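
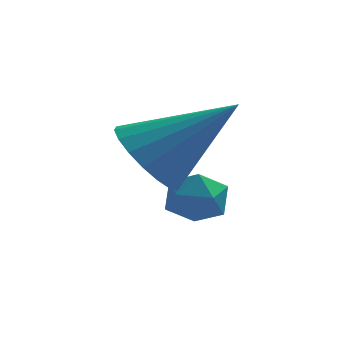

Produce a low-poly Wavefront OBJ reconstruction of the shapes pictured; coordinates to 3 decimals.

v 0.769 -2.481 0.338
v 1.231 -1.937 -0.319
v 2.471 -2.279 1.702
v 1.012 -1.644 -0.089
v 0.745 -1.518 0.226
v 0.483 -1.582 0.563
v 0.277 -1.824 0.855
v 0.169 -2.196 1.045
v 0.18 -2.625 1.095
v 0.307 -3.025 0.995
v 0.526 -3.317 0.765
v 0.793 -3.444 0.45
v 1.056 -3.38 0.114
v 1.261 -3.138 -0.179
v 1.369 -2.765 -0.369
v 1.358 -2.337 -0.419
v 1.329 -1.631 -0.987
v 1.721 -1.601 -0.415
v 1.639 -2.699 -1.145
v 2.031 -2.669 -0.573
v 1.339 -2.652 -0.521
v 1.148 -1.992 -0.423
v 2.212 -2.308 -1.137
v 2.021 -1.648 -1.039
v 2.267 -2.02 -0.508
v 1.727 -2.233 -0.127
v 1.633 -2.067 -1.433
v 1.093 -2.28 -1.052
f 2 1 4
f 2 4 3
f 4 1 5
f 4 5 3
f 5 1 6
f 5 6 3
f 6 1 7
f 6 7 3
f 7 1 8
f 7 8 3
f 8 1 9
f 8 9 3
f 9 1 10
f 9 10 3
f 10 1 11
f 10 11 3
f 11 1 12
f 11 12 3
f 12 1 13
f 12 13 3
f 13 1 14
f 13 14 3
f 14 1 15
f 14 15 3
f 15 1 16
f 15 16 3
f 16 1 2
f 16 2 3
f 17 28 22
f 17 22 18
f 17 18 24
f 17 24 27
f 17 27 28
f 18 22 26
f 22 28 21
f 28 27 19
f 27 24 23
f 24 18 25
f 20 26 21
f 20 21 19
f 20 19 23
f 20 23 25
f 20 25 26
f 21 26 22
f 19 21 28
f 23 19 27
f 25 23 24
f 26 25 18



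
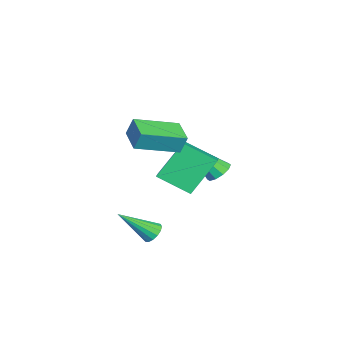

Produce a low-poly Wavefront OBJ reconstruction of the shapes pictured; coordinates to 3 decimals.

v 2.223 0.715 -0.519
v 2.136 -0.632 0.223
v 1.5 1.593 0.99
v 1.413 0.246 1.732
v 3.007 0.834 -0.212
v 2.92 -0.513 0.53
v 2.284 1.712 1.297
v 2.197 0.365 2.039
v 2.698 -1.709 2.605
v 2.734 -1.417 3.402
v 1.754 -0.158 2.079
v 1.79 0.134 2.877
v 3.71 -1.174 2.363
v 3.746 -0.882 3.161
v 2.766 0.377 1.838
v 2.802 0.669 2.635
v -0.731 1.207 -0.974
v -0.206 1.471 -0.812
v -0.529 -0.207 0.674
v -0.485 1.645 -0.628
v -0.859 1.652 -0.576
v -1.183 1.488 -0.676
v -1.335 1.217 -0.89
v -1.257 0.942 -1.136
v -0.977 0.768 -1.319
v -0.604 0.762 -1.371
v -0.279 0.925 -1.271
v -0.127 1.196 -1.057
v 2.787 -0.668 -2.654
v 3.052 -0.904 -3.021
v 3.253 -1.932 -1.506
v 3.224 -0.738 -2.908
v 3.278 -0.553 -2.727
v 3.201 -0.4 -2.527
v 3.013 -0.318 -2.361
v 2.764 -0.33 -2.273
v 2.522 -0.433 -2.288
v 2.35 -0.599 -2.401
v 2.295 -0.783 -2.581
v 2.372 -0.937 -2.782
v 2.561 -1.019 -2.948
v 2.809 -1.007 -3.035
f 2 4 1
f 5 2 1
f 1 4 3
f 3 5 1
f 2 8 4
f 6 2 5
f 6 8 2
f 4 8 3
f 7 5 3
f 3 8 7
f 7 6 5
f 8 6 7
f 10 12 9
f 13 10 9
f 9 12 11
f 11 13 9
f 10 16 12
f 14 10 13
f 14 16 10
f 12 16 11
f 15 13 11
f 11 16 15
f 15 14 13
f 16 14 15
f 18 17 20
f 18 20 19
f 20 17 21
f 20 21 19
f 21 17 22
f 21 22 19
f 22 17 23
f 22 23 19
f 23 17 24
f 23 24 19
f 24 17 25
f 24 25 19
f 25 17 26
f 25 26 19
f 26 17 27
f 26 27 19
f 27 17 28
f 27 28 19
f 28 17 18
f 28 18 19
f 30 29 32
f 30 32 31
f 32 29 33
f 32 33 31
f 33 29 34
f 33 34 31
f 34 29 35
f 34 35 31
f 35 29 36
f 35 36 31
f 36 29 37
f 36 37 31
f 37 29 38
f 37 38 31
f 38 29 39
f 38 39 31
f 39 29 40
f 39 40 31
f 40 29 41
f 40 41 31
f 41 29 42
f 41 42 31
f 42 29 30
f 42 30 31



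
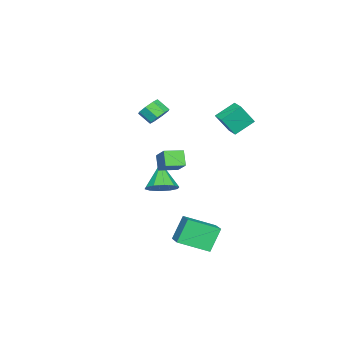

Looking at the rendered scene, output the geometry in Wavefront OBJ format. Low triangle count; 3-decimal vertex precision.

v -1.856 2.308 2.34
v -1.315 1.665 3.63
v -2.806 3.113 3.14
v -2.264 2.47 4.43
v -1.236 2.97 2.41
v -0.694 2.327 3.7
v -2.185 3.775 3.21
v -1.644 3.132 4.5
v -0.85 -1.482 -2.781
v -0.005 -1.618 -2.208
v -1.95 -2.078 -1.299
v -0.209 -1.021 -2.12
v -0.657 -0.601 -2.284
v -1.18 -0.517 -2.638
v -1.576 -0.802 -3.047
v -1.695 -1.347 -3.354
v -1.491 -1.943 -3.442
v -1.042 -2.363 -3.278
v -0.52 -2.447 -2.924
v -0.123 -2.162 -2.515
v 0.013 -1.315 -0.86
v -0.579 -1.717 0.014
v -0.809 -0.427 -1.009
v -1.402 -0.828 -0.135
v 0.762 -0.472 0.035
v 0.169 -0.873 0.909
v -0.061 0.417 -0.114
v -0.653 0.015 0.76
v -3.441 -2.846 1.766
v -3.101 -3.321 1.22
v -3.158 -4.129 1.888
v -3.499 -3.654 2.434
v -2.69 -3.05 1.584
v -2.747 -3.858 2.252
v -2.719 -2.659 2.054
v -2.776 -3.467 2.722
v -3.171 -2.378 2.356
v -3.229 -3.186 3.024
v -3.782 -2.371 2.312
v -3.839 -3.179 2.98
v -4.193 -2.642 1.948
v -4.25 -3.45 2.616
v -4.164 -3.033 1.478
v -4.221 -3.841 2.146
v -3.711 -3.314 1.176
v -3.769 -4.122 1.844
v 1.499 3.006 -3.672
v 2.377 1.367 -2.856
v 2.573 3.803 -3.226
v 3.451 2.165 -2.41
v 2.329 2.715 -5.15
v 3.207 1.077 -4.334
v 3.403 3.513 -4.704
v 4.281 1.874 -3.888
f 2 4 1
f 5 2 1
f 1 4 3
f 3 5 1
f 2 8 4
f 6 2 5
f 6 8 2
f 4 8 3
f 7 5 3
f 3 8 7
f 7 6 5
f 8 6 7
f 10 9 12
f 10 12 11
f 12 9 13
f 12 13 11
f 13 9 14
f 13 14 11
f 14 9 15
f 14 15 11
f 15 9 16
f 15 16 11
f 16 9 17
f 16 17 11
f 17 9 18
f 17 18 11
f 18 9 19
f 18 19 11
f 19 9 20
f 19 20 11
f 20 9 10
f 20 10 11
f 22 24 21
f 25 22 21
f 21 24 23
f 23 25 21
f 22 28 24
f 26 22 25
f 26 28 22
f 24 28 23
f 27 25 23
f 23 28 27
f 27 26 25
f 28 26 27
f 30 29 33
f 30 33 31
f 31 33 34
f 31 34 32
f 33 29 35
f 33 35 34
f 34 35 36
f 34 36 32
f 35 29 37
f 35 37 36
f 36 37 38
f 36 38 32
f 37 29 39
f 37 39 38
f 38 39 40
f 38 40 32
f 39 29 41
f 39 41 40
f 40 41 42
f 40 42 32
f 41 29 43
f 41 43 42
f 42 43 44
f 42 44 32
f 43 29 45
f 43 45 44
f 44 45 46
f 44 46 32
f 45 29 30
f 45 30 46
f 46 30 31
f 46 31 32
f 48 50 47
f 51 48 47
f 47 50 49
f 49 51 47
f 48 54 50
f 52 48 51
f 52 54 48
f 50 54 49
f 53 51 49
f 49 54 53
f 53 52 51
f 54 52 53



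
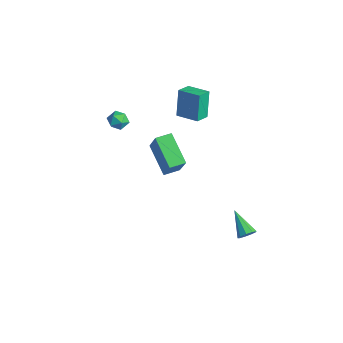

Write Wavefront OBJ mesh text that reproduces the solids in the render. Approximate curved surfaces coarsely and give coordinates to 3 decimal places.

v -4.154 -0.338 -1.739
v -2.919 -0.592 -0.022
v -4.09 0.605 -1.645
v -2.855 0.351 0.072
v -2.465 -0.331 -2.952
v -1.23 -0.585 -1.235
v -2.401 0.612 -2.858
v -1.166 0.358 -1.141
v -3.165 0.807 1.174
v -3.567 1.127 2.879
v -3.579 1.625 0.924
v -3.98 1.945 2.628
v -1.98 1.455 1.332
v -2.381 1.775 3.036
v -2.393 2.273 1.081
v -2.795 2.593 2.786
v 3.078 1.806 -4.432
v 3.38 1.95 -3.995
v 1.702 1.774 -3.468
v 3.251 2.258 -4.17
v 3.041 2.353 -4.467
v 2.848 2.193 -4.748
v 2.763 1.851 -4.88
v 2.825 1.488 -4.803
v 3.006 1.274 -4.552
v 3.22 1.308 -4.245
v 3.368 1.576 -4.025
v -2.305 -3.26 3.206
v -1.799 -3.01 2.902
v -1.681 -3.61 3.958
v -1.175 -3.36 3.654
v -1.611 -2.974 3.922
v -1.997 -2.757 3.458
v -1.483 -3.863 3.402
v -1.869 -3.646 2.938
v -1.291 -3.382 3.024
v -1.37 -2.833 3.345
v -2.11 -3.787 3.515
v -2.189 -3.238 3.836
f 2 4 1
f 5 2 1
f 1 4 3
f 3 5 1
f 2 8 4
f 6 2 5
f 6 8 2
f 4 8 3
f 7 5 3
f 3 8 7
f 7 6 5
f 8 6 7
f 10 12 9
f 13 10 9
f 9 12 11
f 11 13 9
f 10 16 12
f 14 10 13
f 14 16 10
f 12 16 11
f 15 13 11
f 11 16 15
f 15 14 13
f 16 14 15
f 18 17 20
f 18 20 19
f 20 17 21
f 20 21 19
f 21 17 22
f 21 22 19
f 22 17 23
f 22 23 19
f 23 17 24
f 23 24 19
f 24 17 25
f 24 25 19
f 25 17 26
f 25 26 19
f 26 17 27
f 26 27 19
f 27 17 18
f 27 18 19
f 28 39 33
f 28 33 29
f 28 29 35
f 28 35 38
f 28 38 39
f 29 33 37
f 33 39 32
f 39 38 30
f 38 35 34
f 35 29 36
f 31 37 32
f 31 32 30
f 31 30 34
f 31 34 36
f 31 36 37
f 32 37 33
f 30 32 39
f 34 30 38
f 36 34 35
f 37 36 29



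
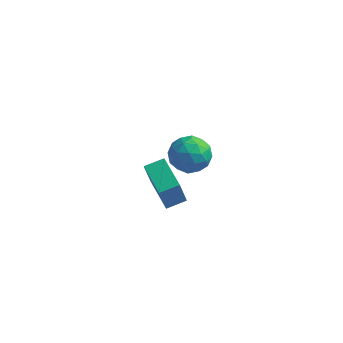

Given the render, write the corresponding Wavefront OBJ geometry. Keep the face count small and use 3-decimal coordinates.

v 1.655 -1.789 3.115
v 2.148 -2.553 3.377
v 0.512 -2.207 4.043
v 1.005 -2.971 4.305
v 1.293 -2.109 4.567
v 2 -1.85 3.994
v 0.66 -2.91 3.426
v 1.367 -2.651 2.853
v 1.533 -3.246 3.57
v 1.924 -2.751 4.275
v 0.736 -2.009 3.145
v 1.127 -1.514 3.85
v 2.002 -2.134 3.164
v 0.658 -2.626 4.256
v 0.828 -2.119 4.41
v 1.117 -2.568 4.564
v 1.915 -1.721 3.527
v 2.205 -2.17 3.681
v 1.702 -1.909 4.381
v 0.455 -2.59 3.739
v 0.745 -3.039 3.893
v 1.543 -2.192 2.856
v 1.832 -2.641 3.01
v 0.958 -2.851 3.039
v 1.93 -2.99 3.432
v 1.258 -3.236 3.978
v 1.055 -3.2 3.461
v 1.471 -3.048 3.124
v 2.16 -2.699 3.846
v 1.488 -2.945 4.392
v 1.658 -2.439 4.546
v 2.073 -2.287 4.209
v 1.799 -3.107 3.96
v 1.172 -1.815 3.028
v 0.5 -2.061 3.574
v 0.587 -2.473 3.211
v 1.002 -2.321 2.874
v 1.402 -1.524 3.442
v 0.73 -1.77 3.988
v 1.189 -1.712 4.296
v 1.605 -1.56 3.959
v 0.861 -1.653 3.46
v -0.307 -0.639 -2.427
v -0.524 -0.933 -1.075
v -1.504 0.78 -2.31
v -1.72 0.486 -0.959
v 0.42 -0.046 -2.181
v 0.204 -0.34 -0.83
v -0.776 1.373 -2.065
v -0.993 1.079 -0.713
f 1 38 17
f 38 12 41
f 17 41 6
f 38 41 17
f 1 17 13
f 17 6 18
f 13 18 2
f 17 18 13
f 1 13 22
f 13 2 23
f 22 23 8
f 13 23 22
f 1 22 34
f 22 8 37
f 34 37 11
f 22 37 34
f 1 34 38
f 34 11 42
f 38 42 12
f 34 42 38
f 2 18 29
f 18 6 32
f 29 32 10
f 18 32 29
f 6 41 19
f 41 12 40
f 19 40 5
f 41 40 19
f 12 42 39
f 42 11 35
f 39 35 3
f 42 35 39
f 11 37 36
f 37 8 24
f 36 24 7
f 37 24 36
f 8 23 28
f 23 2 25
f 28 25 9
f 23 25 28
f 4 30 16
f 30 10 31
f 16 31 5
f 30 31 16
f 4 16 14
f 16 5 15
f 14 15 3
f 16 15 14
f 4 14 21
f 14 3 20
f 21 20 7
f 14 20 21
f 4 21 26
f 21 7 27
f 26 27 9
f 21 27 26
f 4 26 30
f 26 9 33
f 30 33 10
f 26 33 30
f 5 31 19
f 31 10 32
f 19 32 6
f 31 32 19
f 3 15 39
f 15 5 40
f 39 40 12
f 15 40 39
f 7 20 36
f 20 3 35
f 36 35 11
f 20 35 36
f 9 27 28
f 27 7 24
f 28 24 8
f 27 24 28
f 10 33 29
f 33 9 25
f 29 25 2
f 33 25 29
f 44 46 43
f 47 44 43
f 43 46 45
f 45 47 43
f 44 50 46
f 48 44 47
f 48 50 44
f 46 50 45
f 49 47 45
f 45 50 49
f 49 48 47
f 50 48 49



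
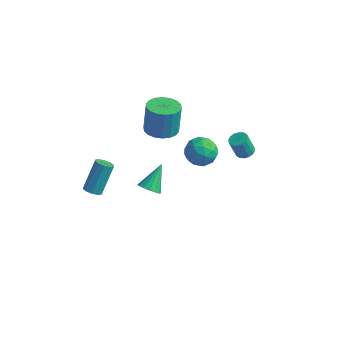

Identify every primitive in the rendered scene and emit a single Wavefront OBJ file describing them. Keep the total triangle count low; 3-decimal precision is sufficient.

v 3.678 2.781 -1.037
v 3.969 3.182 -0.878
v 3.632 3 0.196
v 3.342 2.599 0.037
v 3.728 3.288 -0.936
v 3.392 3.107 0.138
v 3.474 3.259 -1.02
v 3.138 3.077 0.054
v 3.275 3.101 -1.109
v 2.939 2.92 -0.035
v 3.184 2.858 -1.179
v 2.848 2.676 -0.105
v 3.225 2.594 -1.21
v 2.889 2.412 -0.136
v 3.388 2.38 -1.196
v 3.051 2.198 -0.122
v 3.628 2.273 -1.138
v 3.292 2.092 -0.064
v 3.882 2.303 -1.054
v 3.546 2.121 0.02
v 4.081 2.46 -0.965
v 3.745 2.279 0.109
v 4.172 2.704 -0.895
v 3.836 2.522 0.179
v 4.131 2.968 -0.864
v 3.795 2.786 0.21
v 0.748 -1.736 -1.659
v 1.266 -1.977 -1.393
v 0.772 -0.544 -0.621
v 1.376 -1.777 -1.626
v 1.318 -1.565 -1.867
v 1.107 -1.399 -2.053
v 0.8 -1.324 -2.133
v 0.479 -1.359 -2.086
v 0.231 -1.494 -1.924
v 0.121 -1.695 -1.692
v 0.179 -1.906 -1.45
v 0.39 -2.072 -1.265
v 0.697 -2.147 -1.185
v 1.018 -2.113 -1.232
v -0.503 1.493 -0.246
v 0.405 1.442 -0.205
v 0.35 1.796 1.447
v -0.557 1.847 1.406
v 0.34 1.832 -0.291
v 0.286 2.187 1.361
v 0.109 2.156 -0.368
v 0.054 2.51 1.284
v -0.244 2.348 -0.421
v -0.298 2.702 1.231
v -0.648 2.37 -0.439
v -0.702 2.725 1.213
v -1.023 2.219 -0.419
v -1.078 2.573 1.233
v -1.295 1.924 -0.364
v -1.35 2.278 1.287
v -1.41 1.544 -0.287
v -1.465 1.898 1.365
v -1.346 1.153 -0.201
v -1.4 1.508 1.451
v -1.114 0.83 -0.124
v -1.169 1.184 1.528
v -0.762 0.638 -0.071
v -0.816 0.992 1.581
v -0.358 0.615 -0.053
v -0.412 0.97 1.599
v 0.018 0.767 -0.073
v -0.037 1.121 1.579
v 0.29 1.062 -0.127
v 0.235 1.416 1.524
v -1.369 -3.598 -1.23
v -1.001 -3.323 -1.451
v -0.923 -2.287 -0.031
v -1.291 -2.562 0.19
v -1.278 -3.195 -1.529
v -1.2 -2.159 -0.109
v -1.59 -3.221 -1.493
v -1.512 -2.185 -0.072
v -1.818 -3.391 -1.357
v -1.74 -2.355 0.064
v -1.874 -3.64 -1.172
v -1.796 -2.604 0.249
v -1.737 -3.873 -1.009
v -1.659 -2.837 0.411
v -1.46 -4.001 -0.931
v -1.382 -2.965 0.489
v -1.148 -3.975 -0.968
v -1.07 -2.939 0.453
v -0.92 -3.805 -1.104
v -0.842 -2.769 0.317
v -0.864 -3.556 -1.289
v -0.786 -2.52 0.132
v 0.45 4.352 -3.12
v 1.298 4.184 -3.505
v 0.022 2.916 -3.435
v 0.87 2.748 -3.82
v 0.791 2.878 -2.886
v 1.056 3.766 -2.691
v 0.264 3.334 -4.249
v 0.529 4.222 -4.054
v 1.183 3.555 -4.202
v 1.509 3.273 -3.359
v -0.189 3.827 -3.581
v 0.137 3.545 -2.738
v 0.911 4.394 -3.285
v 0.409 2.706 -3.655
v 0.362 2.783 -3.106
v 0.861 2.684 -3.332
v 0.769 4.148 -2.807
v 1.268 4.049 -3.032
v 0.97 3.282 -2.669
v 0.052 3.051 -3.908
v 0.551 2.952 -4.133
v 0.459 4.416 -3.608
v 0.958 4.317 -3.834
v 0.35 3.818 -4.271
v 1.343 3.925 -3.921
v 1.091 3.081 -4.106
v 0.735 3.426 -4.358
v 0.891 3.948 -4.244
v 1.534 3.76 -3.425
v 1.283 2.916 -3.61
v 1.236 2.992 -3.062
v 1.392 3.514 -2.947
v 1.467 3.39 -3.835
v 0.037 4.184 -3.33
v -0.214 3.34 -3.515
v -0.072 3.586 -3.993
v 0.084 4.108 -3.878
v 0.229 4.019 -2.834
v -0.023 3.175 -3.019
v 0.429 3.152 -2.696
v 0.585 3.674 -2.582
v -0.147 3.71 -3.105
f 2 1 5
f 2 5 3
f 3 5 6
f 3 6 4
f 5 1 7
f 5 7 6
f 6 7 8
f 6 8 4
f 7 1 9
f 7 9 8
f 8 9 10
f 8 10 4
f 9 1 11
f 9 11 10
f 10 11 12
f 10 12 4
f 11 1 13
f 11 13 12
f 12 13 14
f 12 14 4
f 13 1 15
f 13 15 14
f 14 15 16
f 14 16 4
f 15 1 17
f 15 17 16
f 16 17 18
f 16 18 4
f 17 1 19
f 17 19 18
f 18 19 20
f 18 20 4
f 19 1 21
f 19 21 20
f 20 21 22
f 20 22 4
f 21 1 23
f 21 23 22
f 22 23 24
f 22 24 4
f 23 1 25
f 23 25 24
f 24 25 26
f 24 26 4
f 25 1 2
f 25 2 26
f 26 2 3
f 26 3 4
f 28 27 30
f 28 30 29
f 30 27 31
f 30 31 29
f 31 27 32
f 31 32 29
f 32 27 33
f 32 33 29
f 33 27 34
f 33 34 29
f 34 27 35
f 34 35 29
f 35 27 36
f 35 36 29
f 36 27 37
f 36 37 29
f 37 27 38
f 37 38 29
f 38 27 39
f 38 39 29
f 39 27 40
f 39 40 29
f 40 27 28
f 40 28 29
f 42 41 45
f 42 45 43
f 43 45 46
f 43 46 44
f 45 41 47
f 45 47 46
f 46 47 48
f 46 48 44
f 47 41 49
f 47 49 48
f 48 49 50
f 48 50 44
f 49 41 51
f 49 51 50
f 50 51 52
f 50 52 44
f 51 41 53
f 51 53 52
f 52 53 54
f 52 54 44
f 53 41 55
f 53 55 54
f 54 55 56
f 54 56 44
f 55 41 57
f 55 57 56
f 56 57 58
f 56 58 44
f 57 41 59
f 57 59 58
f 58 59 60
f 58 60 44
f 59 41 61
f 59 61 60
f 60 61 62
f 60 62 44
f 61 41 63
f 61 63 62
f 62 63 64
f 62 64 44
f 63 41 65
f 63 65 64
f 64 65 66
f 64 66 44
f 65 41 67
f 65 67 66
f 66 67 68
f 66 68 44
f 67 41 69
f 67 69 68
f 68 69 70
f 68 70 44
f 69 41 42
f 69 42 70
f 70 42 43
f 70 43 44
f 72 71 75
f 72 75 73
f 73 75 76
f 73 76 74
f 75 71 77
f 75 77 76
f 76 77 78
f 76 78 74
f 77 71 79
f 77 79 78
f 78 79 80
f 78 80 74
f 79 71 81
f 79 81 80
f 80 81 82
f 80 82 74
f 81 71 83
f 81 83 82
f 82 83 84
f 82 84 74
f 83 71 85
f 83 85 84
f 84 85 86
f 84 86 74
f 85 71 87
f 85 87 86
f 86 87 88
f 86 88 74
f 87 71 89
f 87 89 88
f 88 89 90
f 88 90 74
f 89 71 91
f 89 91 90
f 90 91 92
f 90 92 74
f 91 71 72
f 91 72 92
f 92 72 73
f 92 73 74
f 93 130 109
f 130 104 133
f 109 133 98
f 130 133 109
f 93 109 105
f 109 98 110
f 105 110 94
f 109 110 105
f 93 105 114
f 105 94 115
f 114 115 100
f 105 115 114
f 93 114 126
f 114 100 129
f 126 129 103
f 114 129 126
f 93 126 130
f 126 103 134
f 130 134 104
f 126 134 130
f 94 110 121
f 110 98 124
f 121 124 102
f 110 124 121
f 98 133 111
f 133 104 132
f 111 132 97
f 133 132 111
f 104 134 131
f 134 103 127
f 131 127 95
f 134 127 131
f 103 129 128
f 129 100 116
f 128 116 99
f 129 116 128
f 100 115 120
f 115 94 117
f 120 117 101
f 115 117 120
f 96 122 108
f 122 102 123
f 108 123 97
f 122 123 108
f 96 108 106
f 108 97 107
f 106 107 95
f 108 107 106
f 96 106 113
f 106 95 112
f 113 112 99
f 106 112 113
f 96 113 118
f 113 99 119
f 118 119 101
f 113 119 118
f 96 118 122
f 118 101 125
f 122 125 102
f 118 125 122
f 97 123 111
f 123 102 124
f 111 124 98
f 123 124 111
f 95 107 131
f 107 97 132
f 131 132 104
f 107 132 131
f 99 112 128
f 112 95 127
f 128 127 103
f 112 127 128
f 101 119 120
f 119 99 116
f 120 116 100
f 119 116 120
f 102 125 121
f 125 101 117
f 121 117 94
f 125 117 121



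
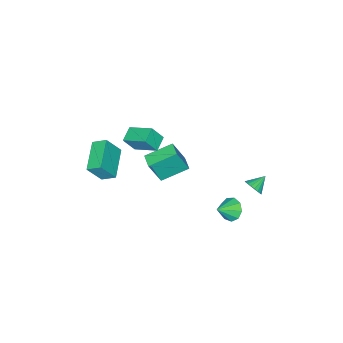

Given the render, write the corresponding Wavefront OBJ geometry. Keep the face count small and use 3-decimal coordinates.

v 1.245 -2.819 0.461
v 0.301 -3.084 0.81
v 1.095 -1.235 1.259
v 0.152 -1.499 1.607
v 1.748 -3.281 1.473
v 0.805 -3.545 1.821
v 1.599 -1.696 2.27
v 0.655 -1.961 2.619
v -0.113 -2.235 -2.499
v 0.513 -2.688 -0.764
v -1.491 -1.18 -1.726
v -0.865 -1.634 0.009
v 0.485 -1.446 -2.509
v 1.111 -1.9 -0.774
v -0.893 -0.392 -1.736
v -0.267 -0.845 -0.001
v 3.496 -3.522 -1.135
v 1.753 -4.536 -0.549
v 3.177 -2.688 -0.642
v 1.434 -3.702 -0.055
v 4.226 -4.018 0.175
v 2.483 -5.032 0.762
v 3.907 -3.184 0.669
v 2.164 -4.198 1.255
v -1.827 3.645 -1.768
v -1.488 3.983 -1.314
v -2.753 3.855 -1.232
v -1.549 4.178 -1.496
v -1.658 4.281 -1.726
v -1.797 4.275 -1.963
v -1.94 4.159 -2.166
v -2.065 3.954 -2.3
v -2.148 3.696 -2.342
v -2.175 3.429 -2.285
v -2.143 3.2 -2.139
v -2.056 3.047 -1.928
v -1.929 2.997 -1.69
v -1.785 3.06 -1.465
v -1.648 3.224 -1.292
v -1.542 3.46 -1.202
v -1.485 3.729 -1.209
v 0.917 4.056 -1.177
v 1.394 4.456 -1.695
v 1.943 3.784 -0.443
v 1.206 4.802 -1.305
v 0.883 4.798 -0.855
v 0.576 4.447 -0.556
v 0.428 3.913 -0.547
v 0.51 3.446 -0.833
v 0.782 3.264 -1.28
v 1.117 3.452 -1.679
v 1.359 3.923 -1.843
f 2 4 1
f 5 2 1
f 1 4 3
f 3 5 1
f 2 8 4
f 6 2 5
f 6 8 2
f 4 8 3
f 7 5 3
f 3 8 7
f 7 6 5
f 8 6 7
f 10 12 9
f 13 10 9
f 9 12 11
f 11 13 9
f 10 16 12
f 14 10 13
f 14 16 10
f 12 16 11
f 15 13 11
f 11 16 15
f 15 14 13
f 16 14 15
f 18 20 17
f 21 18 17
f 17 20 19
f 19 21 17
f 18 24 20
f 22 18 21
f 22 24 18
f 20 24 19
f 23 21 19
f 19 24 23
f 23 22 21
f 24 22 23
f 26 25 28
f 26 28 27
f 28 25 29
f 28 29 27
f 29 25 30
f 29 30 27
f 30 25 31
f 30 31 27
f 31 25 32
f 31 32 27
f 32 25 33
f 32 33 27
f 33 25 34
f 33 34 27
f 34 25 35
f 34 35 27
f 35 25 36
f 35 36 27
f 36 25 37
f 36 37 27
f 37 25 38
f 37 38 27
f 38 25 39
f 38 39 27
f 39 25 40
f 39 40 27
f 40 25 41
f 40 41 27
f 41 25 26
f 41 26 27
f 43 42 45
f 43 45 44
f 45 42 46
f 45 46 44
f 46 42 47
f 46 47 44
f 47 42 48
f 47 48 44
f 48 42 49
f 48 49 44
f 49 42 50
f 49 50 44
f 50 42 51
f 50 51 44
f 51 42 52
f 51 52 44
f 52 42 43
f 52 43 44



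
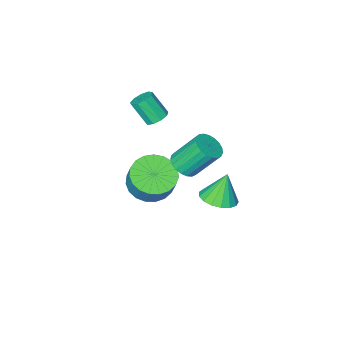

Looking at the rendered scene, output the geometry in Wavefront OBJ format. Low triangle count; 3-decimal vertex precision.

v 1.949 3.274 0.318
v 2.473 2.599 0.479
v 1.491 3.246 1.682
v 2.709 2.931 0.566
v 2.771 3.342 0.595
v 2.645 3.737 0.561
v 2.359 4.026 0.471
v 1.979 4.143 0.346
v 1.593 4.061 0.215
v 1.288 3.799 0.107
v 1.135 3.417 0.047
v 1.168 3.001 0.049
v 1.38 2.649 0.113
v 1.723 2.44 0.224
v 2.117 2.422 0.356
v 1.602 -1.93 1.72
v 2.017 -2.193 1.411
v 2.392 -2.872 2.491
v 1.978 -2.61 2.8
v 2.159 -1.859 1.571
v 2.534 -2.538 2.652
v 2.04 -1.559 1.802
v 2.415 -2.238 2.882
v 1.717 -1.432 1.993
v 2.092 -2.111 3.074
v 1.34 -1.539 2.057
v 1.715 -2.218 3.138
v 1.086 -1.829 1.963
v 1.461 -2.508 3.044
v 1.074 -2.166 1.755
v 1.449 -2.845 2.836
v 1.309 -2.394 1.531
v 1.684 -3.073 2.611
v 1.681 -2.404 1.395
v 2.056 -3.083 2.475
v 2.124 0.943 0.902
v 2.766 0.985 1.247
v 1.958 1.7 2.663
v 1.316 1.657 2.318
v 2.753 1.253 1.104
v 1.945 1.967 2.52
v 2.631 1.467 0.927
v 1.823 2.182 2.343
v 2.422 1.59 0.745
v 1.614 2.305 2.161
v 2.161 1.602 0.59
v 1.353 2.316 2.007
v 1.894 1.499 0.49
v 1.086 2.214 1.906
v 1.666 1.301 0.46
v 0.858 2.015 1.876
v 1.518 1.04 0.507
v 0.71 1.754 1.923
v 1.474 0.763 0.622
v 0.666 1.477 2.038
v 1.543 0.516 0.786
v 0.735 1.231 2.202
v 1.712 0.344 0.969
v 0.904 1.058 2.385
v 1.953 0.275 1.141
v 1.145 0.989 2.557
v 2.223 0.321 1.272
v 1.415 1.036 2.688
v 2.476 0.475 1.339
v 1.668 1.19 2.755
v 2.668 0.71 1.33
v 1.86 1.425 2.746
v 2.589 -1.025 -1.647
v 3.668 -1.075 -1.793
v 3.85 -0.465 -0.66
v 2.771 -0.415 -0.513
v 3.564 -0.679 -1.989
v 3.746 -0.069 -0.856
v 3.292 -0.344 -2.126
v 3.474 0.266 -0.993
v 2.898 -0.126 -2.18
v 3.08 0.484 -1.047
v 2.451 -0.064 -2.142
v 2.633 0.546 -1.008
v 2.027 -0.168 -2.018
v 2.21 0.442 -0.884
v 1.701 -0.42 -1.83
v 1.883 0.19 -0.696
v 1.528 -0.776 -1.61
v 1.71 -0.167 -0.476
v 1.539 -1.176 -1.397
v 1.721 -0.566 -0.263
v 1.731 -1.55 -1.227
v 1.913 -0.94 -0.093
v 2.072 -1.833 -1.129
v 2.254 -1.223 0.004
v 2.501 -1.976 -1.121
v 2.684 -1.366 0.012
v 2.947 -1.955 -1.204
v 3.129 -1.345 -0.071
v 3.33 -1.773 -1.364
v 3.512 -1.163 -0.23
v 3.585 -1.461 -1.572
v 3.767 -0.851 -0.439
f 2 1 4
f 2 4 3
f 4 1 5
f 4 5 3
f 5 1 6
f 5 6 3
f 6 1 7
f 6 7 3
f 7 1 8
f 7 8 3
f 8 1 9
f 8 9 3
f 9 1 10
f 9 10 3
f 10 1 11
f 10 11 3
f 11 1 12
f 11 12 3
f 12 1 13
f 12 13 3
f 13 1 14
f 13 14 3
f 14 1 15
f 14 15 3
f 15 1 2
f 15 2 3
f 17 16 20
f 17 20 18
f 18 20 21
f 18 21 19
f 20 16 22
f 20 22 21
f 21 22 23
f 21 23 19
f 22 16 24
f 22 24 23
f 23 24 25
f 23 25 19
f 24 16 26
f 24 26 25
f 25 26 27
f 25 27 19
f 26 16 28
f 26 28 27
f 27 28 29
f 27 29 19
f 28 16 30
f 28 30 29
f 29 30 31
f 29 31 19
f 30 16 32
f 30 32 31
f 31 32 33
f 31 33 19
f 32 16 34
f 32 34 33
f 33 34 35
f 33 35 19
f 34 16 17
f 34 17 35
f 35 17 18
f 35 18 19
f 37 36 40
f 37 40 38
f 38 40 41
f 38 41 39
f 40 36 42
f 40 42 41
f 41 42 43
f 41 43 39
f 42 36 44
f 42 44 43
f 43 44 45
f 43 45 39
f 44 36 46
f 44 46 45
f 45 46 47
f 45 47 39
f 46 36 48
f 46 48 47
f 47 48 49
f 47 49 39
f 48 36 50
f 48 50 49
f 49 50 51
f 49 51 39
f 50 36 52
f 50 52 51
f 51 52 53
f 51 53 39
f 52 36 54
f 52 54 53
f 53 54 55
f 53 55 39
f 54 36 56
f 54 56 55
f 55 56 57
f 55 57 39
f 56 36 58
f 56 58 57
f 57 58 59
f 57 59 39
f 58 36 60
f 58 60 59
f 59 60 61
f 59 61 39
f 60 36 62
f 60 62 61
f 61 62 63
f 61 63 39
f 62 36 64
f 62 64 63
f 63 64 65
f 63 65 39
f 64 36 66
f 64 66 65
f 65 66 67
f 65 67 39
f 66 36 37
f 66 37 67
f 67 37 38
f 67 38 39
f 69 68 72
f 69 72 70
f 70 72 73
f 70 73 71
f 72 68 74
f 72 74 73
f 73 74 75
f 73 75 71
f 74 68 76
f 74 76 75
f 75 76 77
f 75 77 71
f 76 68 78
f 76 78 77
f 77 78 79
f 77 79 71
f 78 68 80
f 78 80 79
f 79 80 81
f 79 81 71
f 80 68 82
f 80 82 81
f 81 82 83
f 81 83 71
f 82 68 84
f 82 84 83
f 83 84 85
f 83 85 71
f 84 68 86
f 84 86 85
f 85 86 87
f 85 87 71
f 86 68 88
f 86 88 87
f 87 88 89
f 87 89 71
f 88 68 90
f 88 90 89
f 89 90 91
f 89 91 71
f 90 68 92
f 90 92 91
f 91 92 93
f 91 93 71
f 92 68 94
f 92 94 93
f 93 94 95
f 93 95 71
f 94 68 96
f 94 96 95
f 95 96 97
f 95 97 71
f 96 68 98
f 96 98 97
f 97 98 99
f 97 99 71
f 98 68 69
f 98 69 99
f 99 69 70
f 99 70 71



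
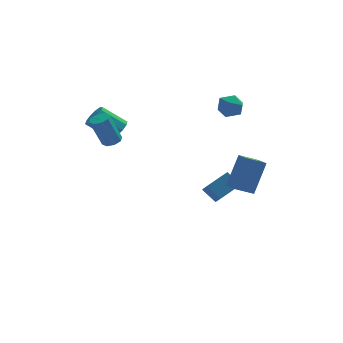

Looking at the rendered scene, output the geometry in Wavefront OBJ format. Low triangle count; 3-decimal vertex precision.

v 3.981 2.813 1.495
v 4.511 2.556 2.139
v 2.949 2.004 2.021
v 3.479 1.747 2.665
v 3.19 2.57 2.64
v 3.828 3.07 2.315
v 3.632 1.49 1.845
v 4.27 1.99 1.52
v 4.295 1.738 2.355
v 4.022 2.406 2.847
v 3.438 2.154 1.313
v 3.165 2.822 1.805
v -2.681 1.859 1.079
v -2.314 1.503 1.641
v -3.632 1.885 2.743
v -3.999 2.241 2.181
v -2.181 1.954 1.644
v -3.499 2.336 2.746
v -2.24 2.368 1.43
v -3.557 2.75 2.532
v -2.466 2.588 1.083
v -3.784 2.97 2.185
v -2.775 2.529 0.734
v -4.093 2.912 1.836
v -3.048 2.215 0.517
v -4.366 2.597 1.619
v -3.181 1.764 0.514
v -4.499 2.146 1.616
v -3.123 1.35 0.728
v -4.44 1.732 1.83
v -2.896 1.13 1.075
v -4.214 1.512 2.177
v -2.587 1.188 1.424
v -3.905 1.571 2.526
v 2.486 -0.757 -3.551
v 1.854 -0.16 -2.813
v 2.496 0.428 -4.502
v 1.864 1.025 -3.765
v 3.776 -0.225 -2.875
v 3.144 0.372 -2.138
v 3.786 0.96 -3.827
v 3.154 1.557 -3.089
v 3.268 -3.242 -1.51
v 3.304 -4.889 -0.865
v 2.238 -3.101 -1.092
v 2.275 -4.749 -0.447
v 4.105 -2.511 0.307
v 4.142 -4.159 0.952
v 3.076 -2.371 0.725
v 3.112 -4.018 1.37
v -3.352 0.193 1.21
v -2.802 0.218 1.421
v -3.497 0.152 3.241
v -4.048 0.127 3.03
v -2.985 0.627 1.366
v -3.68 0.561 3.187
v -3.383 0.782 1.22
v -4.078 0.716 3.04
v -3.763 0.592 1.067
v -4.458 0.526 2.888
v -3.903 0.168 0.999
v -4.598 0.102 2.819
v -3.72 -0.241 1.053
v -4.415 -0.307 2.874
v -3.322 -0.396 1.2
v -4.017 -0.462 3.02
v -2.942 -0.206 1.352
v -3.637 -0.272 3.173
f 1 12 6
f 1 6 2
f 1 2 8
f 1 8 11
f 1 11 12
f 2 6 10
f 6 12 5
f 12 11 3
f 11 8 7
f 8 2 9
f 4 10 5
f 4 5 3
f 4 3 7
f 4 7 9
f 4 9 10
f 5 10 6
f 3 5 12
f 7 3 11
f 9 7 8
f 10 9 2
f 14 13 17
f 14 17 15
f 15 17 18
f 15 18 16
f 17 13 19
f 17 19 18
f 18 19 20
f 18 20 16
f 19 13 21
f 19 21 20
f 20 21 22
f 20 22 16
f 21 13 23
f 21 23 22
f 22 23 24
f 22 24 16
f 23 13 25
f 23 25 24
f 24 25 26
f 24 26 16
f 25 13 27
f 25 27 26
f 26 27 28
f 26 28 16
f 27 13 29
f 27 29 28
f 28 29 30
f 28 30 16
f 29 13 31
f 29 31 30
f 30 31 32
f 30 32 16
f 31 13 33
f 31 33 32
f 32 33 34
f 32 34 16
f 33 13 14
f 33 14 34
f 34 14 15
f 34 15 16
f 36 38 35
f 39 36 35
f 35 38 37
f 37 39 35
f 36 42 38
f 40 36 39
f 40 42 36
f 38 42 37
f 41 39 37
f 37 42 41
f 41 40 39
f 42 40 41
f 44 46 43
f 47 44 43
f 43 46 45
f 45 47 43
f 44 50 46
f 48 44 47
f 48 50 44
f 46 50 45
f 49 47 45
f 45 50 49
f 49 48 47
f 50 48 49
f 52 51 55
f 52 55 53
f 53 55 56
f 53 56 54
f 55 51 57
f 55 57 56
f 56 57 58
f 56 58 54
f 57 51 59
f 57 59 58
f 58 59 60
f 58 60 54
f 59 51 61
f 59 61 60
f 60 61 62
f 60 62 54
f 61 51 63
f 61 63 62
f 62 63 64
f 62 64 54
f 63 51 65
f 63 65 64
f 64 65 66
f 64 66 54
f 65 51 67
f 65 67 66
f 66 67 68
f 66 68 54
f 67 51 52
f 67 52 68
f 68 52 53
f 68 53 54



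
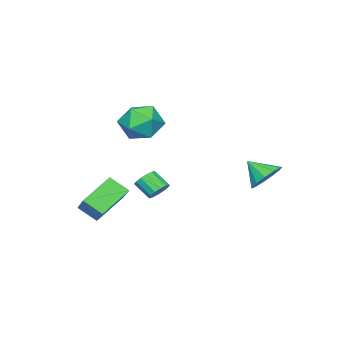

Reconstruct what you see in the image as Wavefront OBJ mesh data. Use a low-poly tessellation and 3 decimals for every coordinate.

v 2.869 -2.239 -2.948
v 3.113 -3.171 -2.232
v 1.359 -1.812 -1.878
v 1.602 -2.745 -1.162
v 4.058 -1.015 -1.758
v 4.301 -1.948 -1.042
v 2.547 -0.589 -0.688
v 2.791 -1.521 0.028
v -2.078 4.025 -0.389
v -1.642 3.476 -1.073
v -2.022 2.975 0.489
v -1.237 3.73 -0.796
v -1.1 4.077 -0.39
v -1.273 4.408 0.017
v -1.702 4.617 0.295
v -2.25 4.639 0.355
v -2.744 4.465 0.18
v -3.026 4.152 -0.177
v -3.008 3.798 -0.601
v -2.694 3.517 -0.957
v -2.185 3.397 -1.134
v 1.031 0.047 -1.133
v 1.56 -0.19 -1.404
v 1.538 -1.024 -0.718
v 1.009 -0.787 -0.447
v 1.669 0.007 -1.161
v 1.647 -0.827 -0.475
v 1.607 0.215 -0.91
v 1.585 -0.619 -0.224
v 1.391 0.377 -0.719
v 1.368 -0.456 -0.034
v 1.078 0.452 -0.639
v 1.056 -0.382 0.047
v 0.753 0.417 -0.692
v 0.73 -0.416 -0.006
v 0.502 0.284 -0.862
v 0.48 -0.55 -0.176
v 0.393 0.087 -1.105
v 0.371 -0.747 -0.419
v 0.455 -0.121 -1.356
v 0.433 -0.955 -0.67
v 0.672 -0.284 -1.546
v 0.649 -1.117 -0.861
v 0.984 -0.358 -1.627
v 0.962 -1.192 -0.941
v 1.31 -0.324 -1.574
v 1.287 -1.157 -0.888
v 1.049 -0.393 2.279
v 1.791 -1.089 2.911
v -0.471 -1.351 3.009
v 0.271 -2.047 3.641
v 0.149 -0.889 3.924
v 1.089 -0.297 3.473
v 0.231 -2.143 2.447
v 1.171 -1.551 1.996
v 1.286 -2.171 3.015
v 1.236 -1.396 3.928
v 0.084 -1.044 1.992
v 0.034 -0.269 2.905
f 2 4 1
f 5 2 1
f 1 4 3
f 3 5 1
f 2 8 4
f 6 2 5
f 6 8 2
f 4 8 3
f 7 5 3
f 3 8 7
f 7 6 5
f 8 6 7
f 10 9 12
f 10 12 11
f 12 9 13
f 12 13 11
f 13 9 14
f 13 14 11
f 14 9 15
f 14 15 11
f 15 9 16
f 15 16 11
f 16 9 17
f 16 17 11
f 17 9 18
f 17 18 11
f 18 9 19
f 18 19 11
f 19 9 20
f 19 20 11
f 20 9 21
f 20 21 11
f 21 9 10
f 21 10 11
f 23 22 26
f 23 26 24
f 24 26 27
f 24 27 25
f 26 22 28
f 26 28 27
f 27 28 29
f 27 29 25
f 28 22 30
f 28 30 29
f 29 30 31
f 29 31 25
f 30 22 32
f 30 32 31
f 31 32 33
f 31 33 25
f 32 22 34
f 32 34 33
f 33 34 35
f 33 35 25
f 34 22 36
f 34 36 35
f 35 36 37
f 35 37 25
f 36 22 38
f 36 38 37
f 37 38 39
f 37 39 25
f 38 22 40
f 38 40 39
f 39 40 41
f 39 41 25
f 40 22 42
f 40 42 41
f 41 42 43
f 41 43 25
f 42 22 44
f 42 44 43
f 43 44 45
f 43 45 25
f 44 22 46
f 44 46 45
f 45 46 47
f 45 47 25
f 46 22 23
f 46 23 47
f 47 23 24
f 47 24 25
f 48 59 53
f 48 53 49
f 48 49 55
f 48 55 58
f 48 58 59
f 49 53 57
f 53 59 52
f 59 58 50
f 58 55 54
f 55 49 56
f 51 57 52
f 51 52 50
f 51 50 54
f 51 54 56
f 51 56 57
f 52 57 53
f 50 52 59
f 54 50 58
f 56 54 55
f 57 56 49



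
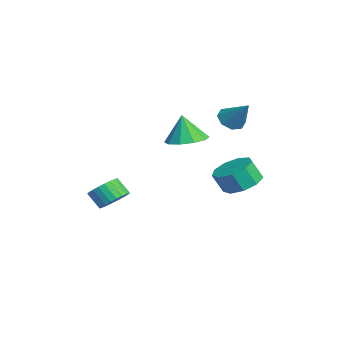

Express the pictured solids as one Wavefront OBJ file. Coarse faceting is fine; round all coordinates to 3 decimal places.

v 2.26 2.589 -1.11
v 3.311 2.39 -1.151
v 3.25 1.853 -0.091
v 2.2 2.051 -0.05
v 3.191 3.037 -0.83
v 3.13 2.5 0.23
v 2.635 3.474 -0.64
v 2.575 2.937 0.42
v 1.904 3.497 -0.67
v 1.844 2.96 0.39
v 1.34 3.095 -0.906
v 1.279 2.558 0.154
v 1.206 2.456 -1.238
v 1.146 1.919 -0.177
v 1.566 1.879 -1.509
v 1.505 1.342 -0.449
v 2.25 1.634 -1.594
v 2.19 1.097 -0.534
v 2.939 1.836 -1.453
v 2.879 1.299 -0.392
v 0.32 0.231 1.171
v 1.382 0.388 1.357
v 0.08 0.029 2.709
v 1.075 0.987 1.388
v 0.479 1.297 1.336
v -0.178 1.199 1.22
v -0.644 0.732 1.086
v -0.742 0.074 0.984
v -0.435 -0.525 0.954
v 0.161 -0.835 1.006
v 0.818 -0.738 1.121
v 1.284 -0.27 1.256
v -2.976 3.093 1.165
v -2.459 2.485 1.025
v -1.884 3.727 2.435
v -2.341 2.982 0.675
v -2.594 3.545 0.612
v -3.071 3.843 0.873
v -3.492 3.701 1.306
v -3.611 3.204 1.656
v -3.357 2.642 1.719
v -2.881 2.344 1.458
v -2.12 -2.936 -3.723
v -1.492 -2.65 -3.145
v -2.013 -3.178 -2.319
v -2.64 -3.464 -2.897
v -1.727 -2.389 -3.126
v -2.248 -2.917 -2.3
v -2.021 -2.212 -3.198
v -2.542 -2.739 -2.372
v -2.33 -2.145 -3.35
v -2.851 -2.672 -2.524
v -2.607 -2.198 -3.559
v -3.128 -2.726 -2.733
v -2.81 -2.364 -3.793
v -3.331 -2.891 -2.967
v -2.908 -2.616 -4.016
v -3.429 -3.144 -3.19
v -2.886 -2.918 -4.195
v -3.407 -3.446 -3.369
v -2.747 -3.222 -4.301
v -3.268 -3.75 -3.475
v -2.512 -3.483 -4.32
v -3.033 -4.011 -3.494
v -2.218 -3.661 -4.248
v -2.739 -4.188 -3.422
v -1.909 -3.728 -4.096
v -2.43 -4.255 -3.27
v -1.632 -3.674 -3.887
v -2.153 -4.202 -3.061
v -1.429 -3.509 -3.653
v -1.95 -4.036 -2.827
v -1.331 -3.256 -3.43
v -1.852 -3.784 -2.604
v -1.353 -2.954 -3.251
v -1.874 -3.482 -2.425
f 2 1 5
f 2 5 3
f 3 5 6
f 3 6 4
f 5 1 7
f 5 7 6
f 6 7 8
f 6 8 4
f 7 1 9
f 7 9 8
f 8 9 10
f 8 10 4
f 9 1 11
f 9 11 10
f 10 11 12
f 10 12 4
f 11 1 13
f 11 13 12
f 12 13 14
f 12 14 4
f 13 1 15
f 13 15 14
f 14 15 16
f 14 16 4
f 15 1 17
f 15 17 16
f 16 17 18
f 16 18 4
f 17 1 19
f 17 19 18
f 18 19 20
f 18 20 4
f 19 1 2
f 19 2 20
f 20 2 3
f 20 3 4
f 22 21 24
f 22 24 23
f 24 21 25
f 24 25 23
f 25 21 26
f 25 26 23
f 26 21 27
f 26 27 23
f 27 21 28
f 27 28 23
f 28 21 29
f 28 29 23
f 29 21 30
f 29 30 23
f 30 21 31
f 30 31 23
f 31 21 32
f 31 32 23
f 32 21 22
f 32 22 23
f 34 33 36
f 34 36 35
f 36 33 37
f 36 37 35
f 37 33 38
f 37 38 35
f 38 33 39
f 38 39 35
f 39 33 40
f 39 40 35
f 40 33 41
f 40 41 35
f 41 33 42
f 41 42 35
f 42 33 34
f 42 34 35
f 44 43 47
f 44 47 45
f 45 47 48
f 45 48 46
f 47 43 49
f 47 49 48
f 48 49 50
f 48 50 46
f 49 43 51
f 49 51 50
f 50 51 52
f 50 52 46
f 51 43 53
f 51 53 52
f 52 53 54
f 52 54 46
f 53 43 55
f 53 55 54
f 54 55 56
f 54 56 46
f 55 43 57
f 55 57 56
f 56 57 58
f 56 58 46
f 57 43 59
f 57 59 58
f 58 59 60
f 58 60 46
f 59 43 61
f 59 61 60
f 60 61 62
f 60 62 46
f 61 43 63
f 61 63 62
f 62 63 64
f 62 64 46
f 63 43 65
f 63 65 64
f 64 65 66
f 64 66 46
f 65 43 67
f 65 67 66
f 66 67 68
f 66 68 46
f 67 43 69
f 67 69 68
f 68 69 70
f 68 70 46
f 69 43 71
f 69 71 70
f 70 71 72
f 70 72 46
f 71 43 73
f 71 73 72
f 72 73 74
f 72 74 46
f 73 43 75
f 73 75 74
f 74 75 76
f 74 76 46
f 75 43 44
f 75 44 76
f 76 44 45
f 76 45 46



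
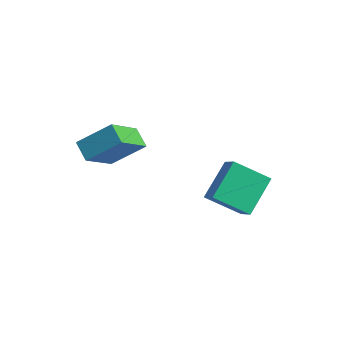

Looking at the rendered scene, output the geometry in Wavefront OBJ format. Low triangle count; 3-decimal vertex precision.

v -4.877 0.535 -0.025
v -4.565 -1.094 1.326
v -3.945 1.544 0.977
v -3.634 -0.086 2.329
v -4.086 0.286 -0.509
v -3.775 -1.344 0.843
v -3.155 1.294 0.494
v -2.843 -0.335 1.845
v -0.282 3.681 -3.455
v -1.485 2.802 -2.576
v -0.554 5.184 -2.325
v -1.756 4.305 -1.445
v 0.556 3.275 -2.715
v -0.646 2.396 -1.835
v 0.285 4.778 -1.584
v -0.918 3.899 -0.705
f 2 4 1
f 5 2 1
f 1 4 3
f 3 5 1
f 2 8 4
f 6 2 5
f 6 8 2
f 4 8 3
f 7 5 3
f 3 8 7
f 7 6 5
f 8 6 7
f 10 12 9
f 13 10 9
f 9 12 11
f 11 13 9
f 10 16 12
f 14 10 13
f 14 16 10
f 12 16 11
f 15 13 11
f 11 16 15
f 15 14 13
f 16 14 15



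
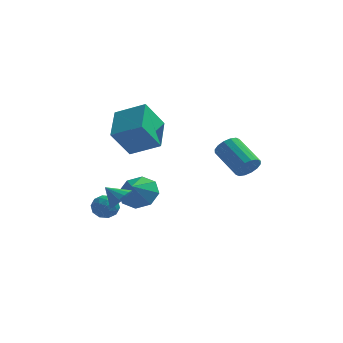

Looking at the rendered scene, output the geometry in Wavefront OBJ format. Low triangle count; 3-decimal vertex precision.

v -0.648 -1.106 1.609
v -0.783 0.681 2.325
v -2.156 -0.931 0.889
v -2.291 0.856 1.605
v 0.131 -0.456 0.135
v -0.004 1.331 0.851
v -1.377 -0.281 -0.585
v -1.512 1.506 0.131
v -0.871 -0.768 -2.85
v 0.122 -0.924 -2.752
v -1.069 -1.552 -2.09
v -0.142 -0.385 -2.265
v -0.833 -0.07 -2.121
v -1.546 -0.164 -2.403
v -1.864 -0.612 -2.948
v -1.6 -1.151 -3.435
v -0.909 -1.465 -3.58
v -0.195 -1.372 -3.297
v -1.967 -1.314 -3.125
v -1.76 -1.62 -3.737
v -2.74 -2.16 -2.963
v -2.533 -2.466 -3.575
v -2.092 -2.458 -3.012
v -1.615 -1.936 -3.112
v -2.885 -1.844 -3.588
v -2.408 -1.322 -3.688
v -2.328 -1.948 -4.023
v -1.837 -2.328 -3.667
v -2.663 -1.452 -3.033
v -2.172 -1.832 -2.677
v -1.796 -1.393 -3.446
v -2.704 -2.387 -3.254
v -2.445 -2.383 -2.924
v -2.323 -2.563 -3.283
v -1.71 -1.578 -3.078
v -1.589 -1.758 -3.438
v -1.784 -2.251 -3.011
v -2.911 -2.022 -3.262
v -2.79 -2.202 -3.622
v -2.177 -1.217 -3.417
v -2.055 -1.397 -3.776
v -2.716 -1.529 -3.689
v -2.008 -1.766 -3.973
v -2.462 -2.263 -3.878
v -2.669 -1.897 -3.885
v -2.389 -1.59 -3.944
v -1.72 -1.989 -3.764
v -2.174 -2.486 -3.668
v -1.915 -2.481 -3.337
v -1.634 -2.174 -3.397
v -2.053 -2.182 -3.932
v -2.326 -1.294 -3.032
v -2.78 -1.791 -2.936
v -2.866 -1.606 -3.303
v -2.585 -1.299 -3.363
v -2.038 -1.517 -2.822
v -2.492 -2.014 -2.727
v -2.111 -2.19 -2.756
v -1.831 -1.883 -2.815
v -2.447 -1.598 -2.768
v 4.285 -1.042 -0.729
v 4.695 -1.052 -0.162
v 3.566 0.072 0.676
v 3.155 0.082 0.109
v 4.82 -0.777 -0.363
v 3.69 0.347 0.475
v 4.801 -0.573 -0.662
v 3.671 0.55 0.176
v 4.643 -0.495 -0.979
v 3.514 0.629 -0.141
v 4.39 -0.564 -1.229
v 3.261 0.56 -0.391
v 4.109 -0.76 -1.345
v 2.979 0.364 -0.507
v 3.874 -1.032 -1.296
v 2.745 0.092 -0.458
v 3.75 -1.307 -1.095
v 2.62 -0.183 -0.257
v 3.769 -1.51 -0.796
v 2.639 -0.387 0.042
v 3.926 -1.589 -0.479
v 2.797 -0.465 0.359
v 4.179 -1.52 -0.229
v 3.05 -0.396 0.609
v 4.461 -1.324 -0.113
v 3.331 -0.2 0.725
v -1.241 -3.171 -2.182
v -0.823 -2.715 -1.814
v -2.039 -2.929 -1.578
v -0.956 -2.52 -2.066
v -1.153 -2.475 -2.345
v -1.371 -2.59 -2.586
v -1.559 -2.837 -2.735
v -1.674 -3.161 -2.758
v -1.69 -3.487 -2.648
v -1.603 -3.741 -2.432
v -1.433 -3.865 -2.158
v -1.22 -3.829 -1.89
v -1.011 -3.643 -1.689
v -0.855 -3.348 -1.601
v -0.787 -3.013 -1.646
f 2 4 1
f 5 2 1
f 1 4 3
f 3 5 1
f 2 8 4
f 6 2 5
f 6 8 2
f 4 8 3
f 7 5 3
f 3 8 7
f 7 6 5
f 8 6 7
f 10 9 12
f 10 12 11
f 12 9 13
f 12 13 11
f 13 9 14
f 13 14 11
f 14 9 15
f 14 15 11
f 15 9 16
f 15 16 11
f 16 9 17
f 16 17 11
f 17 9 18
f 17 18 11
f 18 9 10
f 18 10 11
f 19 56 35
f 56 30 59
f 35 59 24
f 56 59 35
f 19 35 31
f 35 24 36
f 31 36 20
f 35 36 31
f 19 31 40
f 31 20 41
f 40 41 26
f 31 41 40
f 19 40 52
f 40 26 55
f 52 55 29
f 40 55 52
f 19 52 56
f 52 29 60
f 56 60 30
f 52 60 56
f 20 36 47
f 36 24 50
f 47 50 28
f 36 50 47
f 24 59 37
f 59 30 58
f 37 58 23
f 59 58 37
f 30 60 57
f 60 29 53
f 57 53 21
f 60 53 57
f 29 55 54
f 55 26 42
f 54 42 25
f 55 42 54
f 26 41 46
f 41 20 43
f 46 43 27
f 41 43 46
f 22 48 34
f 48 28 49
f 34 49 23
f 48 49 34
f 22 34 32
f 34 23 33
f 32 33 21
f 34 33 32
f 22 32 39
f 32 21 38
f 39 38 25
f 32 38 39
f 22 39 44
f 39 25 45
f 44 45 27
f 39 45 44
f 22 44 48
f 44 27 51
f 48 51 28
f 44 51 48
f 23 49 37
f 49 28 50
f 37 50 24
f 49 50 37
f 21 33 57
f 33 23 58
f 57 58 30
f 33 58 57
f 25 38 54
f 38 21 53
f 54 53 29
f 38 53 54
f 27 45 46
f 45 25 42
f 46 42 26
f 45 42 46
f 28 51 47
f 51 27 43
f 47 43 20
f 51 43 47
f 62 61 65
f 62 65 63
f 63 65 66
f 63 66 64
f 65 61 67
f 65 67 66
f 66 67 68
f 66 68 64
f 67 61 69
f 67 69 68
f 68 69 70
f 68 70 64
f 69 61 71
f 69 71 70
f 70 71 72
f 70 72 64
f 71 61 73
f 71 73 72
f 72 73 74
f 72 74 64
f 73 61 75
f 73 75 74
f 74 75 76
f 74 76 64
f 75 61 77
f 75 77 76
f 76 77 78
f 76 78 64
f 77 61 79
f 77 79 78
f 78 79 80
f 78 80 64
f 79 61 81
f 79 81 80
f 80 81 82
f 80 82 64
f 81 61 83
f 81 83 82
f 82 83 84
f 82 84 64
f 83 61 85
f 83 85 84
f 84 85 86
f 84 86 64
f 85 61 62
f 85 62 86
f 86 62 63
f 86 63 64
f 88 87 90
f 88 90 89
f 90 87 91
f 90 91 89
f 91 87 92
f 91 92 89
f 92 87 93
f 92 93 89
f 93 87 94
f 93 94 89
f 94 87 95
f 94 95 89
f 95 87 96
f 95 96 89
f 96 87 97
f 96 97 89
f 97 87 98
f 97 98 89
f 98 87 99
f 98 99 89
f 99 87 100
f 99 100 89
f 100 87 101
f 100 101 89
f 101 87 88
f 101 88 89



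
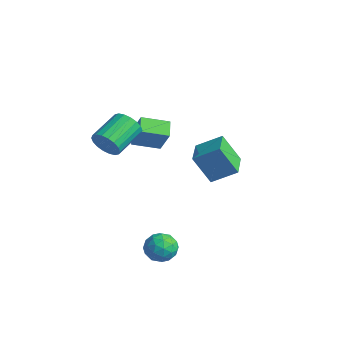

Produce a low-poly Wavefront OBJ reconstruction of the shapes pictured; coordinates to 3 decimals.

v -0.506 1.547 0.686
v 0.484 2.788 1.617
v -2.001 2.811 0.593
v -1.011 4.051 1.523
v 0.271 2.329 -1.183
v 1.261 3.569 -0.253
v -1.224 3.592 -1.277
v -0.234 4.833 -0.346
v -1.639 -3.643 3.137
v -1.1 -3.797 3.977
v -1.741 -1.871 4.742
v -2.281 -1.717 3.903
v -0.806 -3.592 3.706
v -1.448 -1.665 4.471
v -0.677 -3.397 3.322
v -1.319 -1.47 4.087
v -0.739 -3.25 2.902
v -1.381 -1.323 3.667
v -0.979 -3.182 2.528
v -1.621 -1.255 3.293
v -1.35 -3.205 2.275
v -1.992 -1.278 3.04
v -1.778 -3.314 2.193
v -2.42 -1.388 2.958
v -2.179 -3.489 2.298
v -2.82 -1.563 3.063
v -2.472 -3.695 2.569
v -3.114 -1.768 3.334
v -2.601 -3.89 2.953
v -3.243 -1.963 3.718
v -2.539 -4.037 3.373
v -3.181 -2.11 4.138
v -2.299 -4.105 3.747
v -2.941 -2.178 4.512
v -1.928 -4.082 4
v -2.57 -2.155 4.765
v -1.5 -3.972 4.082
v -2.142 -2.046 4.847
v 2.623 -3.439 -2.781
v 3.235 -2.785 -3.332
v 3.985 -3.995 -1.928
v 4.597 -3.341 -2.479
v 3.912 -2.956 -1.781
v 3.07 -2.612 -2.308
v 4.15 -4.168 -2.952
v 3.308 -3.824 -3.479
v 4.179 -3.236 -3.438
v 4.031 -2.487 -2.714
v 3.189 -4.293 -2.546
v 3.041 -3.544 -1.822
v 2.809 -3.063 -3.132
v 4.411 -3.717 -2.128
v 4.008 -3.491 -1.718
v 4.368 -3.107 -2.042
v 2.712 -2.961 -2.53
v 3.072 -2.577 -2.854
v 3.47 -2.678 -1.942
v 4.148 -4.203 -2.406
v 4.508 -3.819 -2.73
v 2.852 -3.673 -3.218
v 3.212 -3.289 -3.542
v 3.75 -4.102 -3.318
v 3.724 -2.944 -3.518
v 4.525 -3.271 -3.016
v 4.262 -3.756 -3.294
v 3.767 -3.554 -3.604
v 3.637 -2.504 -3.092
v 4.438 -2.831 -2.591
v 4.035 -2.604 -2.181
v 3.54 -2.402 -2.491
v 4.192 -2.769 -3.154
v 2.782 -3.949 -2.669
v 3.583 -4.276 -2.168
v 3.68 -4.378 -2.769
v 3.185 -4.176 -3.079
v 2.695 -3.509 -2.244
v 3.496 -3.836 -1.742
v 3.453 -3.226 -1.656
v 2.958 -3.024 -1.966
v 3.028 -4.011 -2.106
v -3.368 1.217 0.184
v -4.164 -0.329 0.687
v -4.282 1.862 0.72
v -5.078 0.316 1.223
v -2.402 1.244 1.797
v -3.198 -0.302 2.3
v -3.316 1.889 2.333
v -4.112 0.343 2.836
f 2 4 1
f 5 2 1
f 1 4 3
f 3 5 1
f 2 8 4
f 6 2 5
f 6 8 2
f 4 8 3
f 7 5 3
f 3 8 7
f 7 6 5
f 8 6 7
f 10 9 13
f 10 13 11
f 11 13 14
f 11 14 12
f 13 9 15
f 13 15 14
f 14 15 16
f 14 16 12
f 15 9 17
f 15 17 16
f 16 17 18
f 16 18 12
f 17 9 19
f 17 19 18
f 18 19 20
f 18 20 12
f 19 9 21
f 19 21 20
f 20 21 22
f 20 22 12
f 21 9 23
f 21 23 22
f 22 23 24
f 22 24 12
f 23 9 25
f 23 25 24
f 24 25 26
f 24 26 12
f 25 9 27
f 25 27 26
f 26 27 28
f 26 28 12
f 27 9 29
f 27 29 28
f 28 29 30
f 28 30 12
f 29 9 31
f 29 31 30
f 30 31 32
f 30 32 12
f 31 9 33
f 31 33 32
f 32 33 34
f 32 34 12
f 33 9 35
f 33 35 34
f 34 35 36
f 34 36 12
f 35 9 37
f 35 37 36
f 36 37 38
f 36 38 12
f 37 9 10
f 37 10 38
f 38 10 11
f 38 11 12
f 39 76 55
f 76 50 79
f 55 79 44
f 76 79 55
f 39 55 51
f 55 44 56
f 51 56 40
f 55 56 51
f 39 51 60
f 51 40 61
f 60 61 46
f 51 61 60
f 39 60 72
f 60 46 75
f 72 75 49
f 60 75 72
f 39 72 76
f 72 49 80
f 76 80 50
f 72 80 76
f 40 56 67
f 56 44 70
f 67 70 48
f 56 70 67
f 44 79 57
f 79 50 78
f 57 78 43
f 79 78 57
f 50 80 77
f 80 49 73
f 77 73 41
f 80 73 77
f 49 75 74
f 75 46 62
f 74 62 45
f 75 62 74
f 46 61 66
f 61 40 63
f 66 63 47
f 61 63 66
f 42 68 54
f 68 48 69
f 54 69 43
f 68 69 54
f 42 54 52
f 54 43 53
f 52 53 41
f 54 53 52
f 42 52 59
f 52 41 58
f 59 58 45
f 52 58 59
f 42 59 64
f 59 45 65
f 64 65 47
f 59 65 64
f 42 64 68
f 64 47 71
f 68 71 48
f 64 71 68
f 43 69 57
f 69 48 70
f 57 70 44
f 69 70 57
f 41 53 77
f 53 43 78
f 77 78 50
f 53 78 77
f 45 58 74
f 58 41 73
f 74 73 49
f 58 73 74
f 47 65 66
f 65 45 62
f 66 62 46
f 65 62 66
f 48 71 67
f 71 47 63
f 67 63 40
f 71 63 67
f 82 84 81
f 85 82 81
f 81 84 83
f 83 85 81
f 82 88 84
f 86 82 85
f 86 88 82
f 84 88 83
f 87 85 83
f 83 88 87
f 87 86 85
f 88 86 87



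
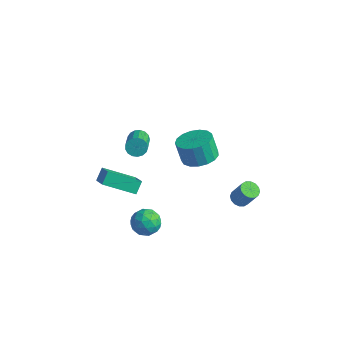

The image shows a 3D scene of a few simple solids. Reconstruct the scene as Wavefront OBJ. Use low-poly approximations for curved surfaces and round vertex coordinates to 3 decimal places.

v -1.398 3.259 -1.999
v -0.484 2.816 -1.697
v -0.927 2.798 -0.379
v -1.842 3.241 -0.681
v -0.395 3.314 -1.66
v -0.839 3.297 -0.343
v -0.536 3.8 -1.701
v -0.98 3.782 -0.384
v -0.875 4.161 -1.81
v -1.319 4.144 -0.493
v -1.334 4.316 -1.963
v -1.777 4.299 -0.646
v -1.807 4.229 -2.123
v -2.251 4.211 -0.806
v -2.187 3.919 -2.255
v -2.63 3.902 -0.938
v -2.386 3.458 -2.328
v -2.829 3.441 -1.011
v -2.358 2.952 -2.326
v -2.802 2.934 -1.009
v -2.111 2.515 -2.249
v -2.555 2.498 -0.931
v -1.701 2.249 -2.114
v -2.144 2.232 -0.797
v -1.221 2.215 -1.953
v -1.665 2.197 -0.636
v -0.782 2.419 -1.802
v -1.225 2.402 -0.485
v -2.092 -0.939 2.344
v -1.673 -0.926 1.929
v -0.589 -2.267 2.981
v -1.008 -2.281 3.396
v -1.596 -0.722 2.109
v -0.512 -2.064 3.161
v -1.633 -0.569 2.343
v -0.549 -1.91 3.395
v -1.775 -0.5 2.578
v -0.691 -1.841 3.629
v -1.989 -0.532 2.758
v -0.906 -1.873 3.81
v -2.228 -0.657 2.844
v -1.144 -1.998 3.896
v -2.435 -0.847 2.815
v -1.351 -2.188 3.867
v -2.563 -1.058 2.679
v -1.479 -2.399 3.73
v -2.584 -1.242 2.465
v -1.5 -2.583 3.517
v -2.492 -1.356 2.224
v -1.408 -2.698 3.276
v -2.308 -1.375 2.011
v -1.224 -2.717 3.062
v -2.075 -1.295 1.873
v -0.991 -2.636 2.925
v -1.846 -1.132 1.844
v -0.762 -2.474 2.896
v -4.813 -1.421 -2.83
v -3.882 -1.934 -2.136
v -4.935 -0.815 -2.218
v -4.004 -1.328 -1.524
v -3.456 -0.212 -3.756
v -2.525 -0.725 -3.062
v -3.578 0.394 -3.144
v -2.647 -0.119 -2.45
v 2.827 1.513 -1.46
v 3.15 1.08 -1.607
v 3.775 1.153 -0.447
v 3.453 1.587 -0.3
v 3.293 1.315 -1.699
v 3.919 1.388 -0.539
v 3.312 1.602 -1.727
v 3.937 1.676 -0.567
v 3.2 1.867 -1.683
v 3.826 1.94 -0.523
v 2.989 2.036 -1.58
v 3.614 2.109 -0.42
v 2.734 2.065 -1.445
v 3.36 2.139 -0.285
v 2.505 1.947 -1.313
v 3.13 2.02 -0.153
v 2.361 1.712 -1.221
v 2.987 1.785 -0.061
v 2.343 1.424 -1.193
v 2.968 1.498 -0.033
v 2.454 1.16 -1.237
v 3.08 1.233 -0.077
v 2.666 0.991 -1.34
v 3.291 1.064 -0.18
v 2.92 0.961 -1.475
v 3.546 1.035 -0.315
v 0.331 -2.25 -1.519
v 0.907 -2.655 -2.035
v -0.367 -3.465 -1.345
v 0.209 -3.87 -1.861
v 0.454 -3.584 -1.074
v 0.886 -2.833 -1.181
v -0.346 -3.287 -2.199
v 0.086 -2.536 -2.306
v 0.488 -3.295 -2.455
v 0.983 -3.48 -1.76
v -0.443 -2.64 -1.62
v 0.052 -2.825 -0.925
v 0.68 -2.346 -1.793
v -0.14 -3.774 -1.587
v 0.004 -3.606 -1.125
v 0.342 -3.844 -1.428
v 0.668 -2.451 -1.291
v 1.006 -2.689 -1.594
v 0.74 -3.235 -1.029
v -0.466 -3.431 -1.786
v -0.128 -3.669 -2.089
v 0.198 -2.276 -1.952
v 0.536 -2.514 -2.255
v -0.2 -2.885 -2.351
v 0.773 -2.96 -2.343
v 0.362 -3.674 -2.24
v 0.037 -3.332 -2.439
v 0.29 -2.89 -2.502
v 1.063 -3.068 -1.934
v 0.653 -3.783 -1.832
v 0.797 -3.615 -1.369
v 1.051 -3.173 -1.432
v 0.817 -3.445 -2.181
v -0.113 -2.337 -1.548
v -0.523 -3.052 -1.446
v -0.511 -2.947 -1.948
v -0.257 -2.505 -2.011
v 0.178 -2.446 -1.14
v -0.233 -3.16 -1.037
v 0.25 -3.23 -0.878
v 0.503 -2.788 -0.941
v -0.277 -2.675 -1.199
f 2 1 5
f 2 5 3
f 3 5 6
f 3 6 4
f 5 1 7
f 5 7 6
f 6 7 8
f 6 8 4
f 7 1 9
f 7 9 8
f 8 9 10
f 8 10 4
f 9 1 11
f 9 11 10
f 10 11 12
f 10 12 4
f 11 1 13
f 11 13 12
f 12 13 14
f 12 14 4
f 13 1 15
f 13 15 14
f 14 15 16
f 14 16 4
f 15 1 17
f 15 17 16
f 16 17 18
f 16 18 4
f 17 1 19
f 17 19 18
f 18 19 20
f 18 20 4
f 19 1 21
f 19 21 20
f 20 21 22
f 20 22 4
f 21 1 23
f 21 23 22
f 22 23 24
f 22 24 4
f 23 1 25
f 23 25 24
f 24 25 26
f 24 26 4
f 25 1 27
f 25 27 26
f 26 27 28
f 26 28 4
f 27 1 2
f 27 2 28
f 28 2 3
f 28 3 4
f 30 29 33
f 30 33 31
f 31 33 34
f 31 34 32
f 33 29 35
f 33 35 34
f 34 35 36
f 34 36 32
f 35 29 37
f 35 37 36
f 36 37 38
f 36 38 32
f 37 29 39
f 37 39 38
f 38 39 40
f 38 40 32
f 39 29 41
f 39 41 40
f 40 41 42
f 40 42 32
f 41 29 43
f 41 43 42
f 42 43 44
f 42 44 32
f 43 29 45
f 43 45 44
f 44 45 46
f 44 46 32
f 45 29 47
f 45 47 46
f 46 47 48
f 46 48 32
f 47 29 49
f 47 49 48
f 48 49 50
f 48 50 32
f 49 29 51
f 49 51 50
f 50 51 52
f 50 52 32
f 51 29 53
f 51 53 52
f 52 53 54
f 52 54 32
f 53 29 55
f 53 55 54
f 54 55 56
f 54 56 32
f 55 29 30
f 55 30 56
f 56 30 31
f 56 31 32
f 58 60 57
f 61 58 57
f 57 60 59
f 59 61 57
f 58 64 60
f 62 58 61
f 62 64 58
f 60 64 59
f 63 61 59
f 59 64 63
f 63 62 61
f 64 62 63
f 66 65 69
f 66 69 67
f 67 69 70
f 67 70 68
f 69 65 71
f 69 71 70
f 70 71 72
f 70 72 68
f 71 65 73
f 71 73 72
f 72 73 74
f 72 74 68
f 73 65 75
f 73 75 74
f 74 75 76
f 74 76 68
f 75 65 77
f 75 77 76
f 76 77 78
f 76 78 68
f 77 65 79
f 77 79 78
f 78 79 80
f 78 80 68
f 79 65 81
f 79 81 80
f 80 81 82
f 80 82 68
f 81 65 83
f 81 83 82
f 82 83 84
f 82 84 68
f 83 65 85
f 83 85 84
f 84 85 86
f 84 86 68
f 85 65 87
f 85 87 86
f 86 87 88
f 86 88 68
f 87 65 89
f 87 89 88
f 88 89 90
f 88 90 68
f 89 65 66
f 89 66 90
f 90 66 67
f 90 67 68
f 91 128 107
f 128 102 131
f 107 131 96
f 128 131 107
f 91 107 103
f 107 96 108
f 103 108 92
f 107 108 103
f 91 103 112
f 103 92 113
f 112 113 98
f 103 113 112
f 91 112 124
f 112 98 127
f 124 127 101
f 112 127 124
f 91 124 128
f 124 101 132
f 128 132 102
f 124 132 128
f 92 108 119
f 108 96 122
f 119 122 100
f 108 122 119
f 96 131 109
f 131 102 130
f 109 130 95
f 131 130 109
f 102 132 129
f 132 101 125
f 129 125 93
f 132 125 129
f 101 127 126
f 127 98 114
f 126 114 97
f 127 114 126
f 98 113 118
f 113 92 115
f 118 115 99
f 113 115 118
f 94 120 106
f 120 100 121
f 106 121 95
f 120 121 106
f 94 106 104
f 106 95 105
f 104 105 93
f 106 105 104
f 94 104 111
f 104 93 110
f 111 110 97
f 104 110 111
f 94 111 116
f 111 97 117
f 116 117 99
f 111 117 116
f 94 116 120
f 116 99 123
f 120 123 100
f 116 123 120
f 95 121 109
f 121 100 122
f 109 122 96
f 121 122 109
f 93 105 129
f 105 95 130
f 129 130 102
f 105 130 129
f 97 110 126
f 110 93 125
f 126 125 101
f 110 125 126
f 99 117 118
f 117 97 114
f 118 114 98
f 117 114 118
f 100 123 119
f 123 99 115
f 119 115 92
f 123 115 119



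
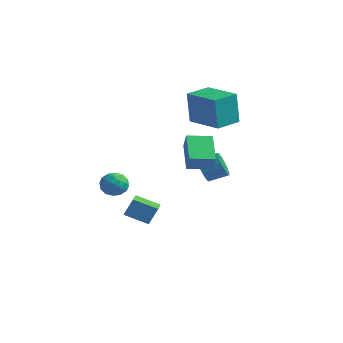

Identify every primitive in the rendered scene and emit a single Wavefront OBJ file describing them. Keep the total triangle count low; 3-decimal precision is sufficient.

v -0.75 -3.125 -0.296
v -0.1 -2.987 -0.062
v -0.32 -3.833 -1.078
v 0.33 -3.695 -0.844
v -0.118 -4.061 -0.443
v -0.384 -3.624 0.041
v -0.036 -3.196 -1.181
v -0.302 -2.759 -0.697
v 0.342 -3.032 -0.609
v 0.291 -3.566 -0.153
v -0.711 -3.254 -0.987
v -0.762 -3.788 -0.531
v -0.463 -2.994 -0.11
v 0.043 -3.826 -1.03
v -0.221 -4.041 -0.794
v 0.162 -3.961 -0.657
v -0.63 -3.368 -0.05
v -0.248 -3.287 0.088
v -0.258 -3.919 -0.136
v -0.172 -3.533 -1.228
v 0.21 -3.452 -1.09
v -0.582 -2.859 -0.483
v -0.199 -2.779 -0.346
v -0.162 -2.901 -1.004
v 0.179 -2.939 -0.294
v 0.432 -3.355 -0.754
v 0.217 -3.062 -0.952
v 0.06 -2.805 -0.668
v 0.149 -3.253 -0.026
v 0.402 -3.67 -0.486
v 0.138 -3.885 -0.25
v -0.018 -3.628 0.034
v 0.408 -3.279 -0.348
v -0.822 -3.15 -0.654
v -0.569 -3.567 -1.114
v -0.402 -3.192 -1.174
v -0.558 -2.935 -0.89
v -0.852 -3.465 -0.386
v -0.599 -3.881 -0.846
v -0.48 -4.015 -0.472
v -0.637 -3.758 -0.188
v -0.828 -3.541 -0.792
v 1.473 0.515 -0.345
v 1.867 0.465 -0.921
v 2.52 1.115 -0.532
v 2.127 1.165 0.045
v 1.689 0.685 -0.989
v 2.342 1.334 -0.6
v 1.473 0.875 -0.945
v 2.126 1.525 -0.556
v 1.257 1.004 -0.797
v 1.911 1.653 -0.408
v 1.079 1.047 -0.571
v 1.732 1.697 -0.182
v 0.969 0.999 -0.306
v 1.622 1.649 0.083
v 0.946 0.867 -0.048
v 1.599 1.517 0.342
v 1.015 0.675 0.159
v 1.668 1.324 0.549
v 1.162 0.454 0.279
v 1.815 1.104 0.669
v 1.364 0.244 0.291
v 2.017 0.894 0.681
v 1.584 0.081 0.194
v 2.237 0.731 0.583
v 1.785 -0.006 0.003
v 2.438 0.643 0.392
v 1.933 -0.004 -0.248
v 2.586 0.645 0.141
v 2.001 0.088 -0.516
v 2.654 0.737 -0.127
v 1.977 0.254 -0.754
v 2.631 0.903 -0.365
v 1.938 -1.039 0.326
v 2.336 -1.27 1.123
v 0.808 -0.073 1.17
v 1.205 -0.304 1.967
v 2.675 -0.096 0.233
v 3.072 -0.327 1.03
v 1.544 0.87 1.077
v 1.942 0.639 1.874
v -0.859 2.029 1.712
v -0.933 1.902 3.476
v -0.782 3.373 1.811
v -0.857 3.246 3.575
v 1.057 1.914 1.785
v 0.982 1.787 3.549
v 1.133 3.258 1.884
v 1.059 3.131 3.648
v -1.862 -1.119 -3.424
v -1.66 -0.717 -2.531
v -0.914 -0.451 -3.94
v -0.711 -0.049 -3.047
v -1.109 -2.011 -3.193
v -0.906 -1.609 -2.3
v -0.16 -1.343 -3.709
v 0.042 -0.941 -2.816
f 1 38 17
f 38 12 41
f 17 41 6
f 38 41 17
f 1 17 13
f 17 6 18
f 13 18 2
f 17 18 13
f 1 13 22
f 13 2 23
f 22 23 8
f 13 23 22
f 1 22 34
f 22 8 37
f 34 37 11
f 22 37 34
f 1 34 38
f 34 11 42
f 38 42 12
f 34 42 38
f 2 18 29
f 18 6 32
f 29 32 10
f 18 32 29
f 6 41 19
f 41 12 40
f 19 40 5
f 41 40 19
f 12 42 39
f 42 11 35
f 39 35 3
f 42 35 39
f 11 37 36
f 37 8 24
f 36 24 7
f 37 24 36
f 8 23 28
f 23 2 25
f 28 25 9
f 23 25 28
f 4 30 16
f 30 10 31
f 16 31 5
f 30 31 16
f 4 16 14
f 16 5 15
f 14 15 3
f 16 15 14
f 4 14 21
f 14 3 20
f 21 20 7
f 14 20 21
f 4 21 26
f 21 7 27
f 26 27 9
f 21 27 26
f 4 26 30
f 26 9 33
f 30 33 10
f 26 33 30
f 5 31 19
f 31 10 32
f 19 32 6
f 31 32 19
f 3 15 39
f 15 5 40
f 39 40 12
f 15 40 39
f 7 20 36
f 20 3 35
f 36 35 11
f 20 35 36
f 9 27 28
f 27 7 24
f 28 24 8
f 27 24 28
f 10 33 29
f 33 9 25
f 29 25 2
f 33 25 29
f 44 43 47
f 44 47 45
f 45 47 48
f 45 48 46
f 47 43 49
f 47 49 48
f 48 49 50
f 48 50 46
f 49 43 51
f 49 51 50
f 50 51 52
f 50 52 46
f 51 43 53
f 51 53 52
f 52 53 54
f 52 54 46
f 53 43 55
f 53 55 54
f 54 55 56
f 54 56 46
f 55 43 57
f 55 57 56
f 56 57 58
f 56 58 46
f 57 43 59
f 57 59 58
f 58 59 60
f 58 60 46
f 59 43 61
f 59 61 60
f 60 61 62
f 60 62 46
f 61 43 63
f 61 63 62
f 62 63 64
f 62 64 46
f 63 43 65
f 63 65 64
f 64 65 66
f 64 66 46
f 65 43 67
f 65 67 66
f 66 67 68
f 66 68 46
f 67 43 69
f 67 69 68
f 68 69 70
f 68 70 46
f 69 43 71
f 69 71 70
f 70 71 72
f 70 72 46
f 71 43 73
f 71 73 72
f 72 73 74
f 72 74 46
f 73 43 44
f 73 44 74
f 74 44 45
f 74 45 46
f 76 78 75
f 79 76 75
f 75 78 77
f 77 79 75
f 76 82 78
f 80 76 79
f 80 82 76
f 78 82 77
f 81 79 77
f 77 82 81
f 81 80 79
f 82 80 81
f 84 86 83
f 87 84 83
f 83 86 85
f 85 87 83
f 84 90 86
f 88 84 87
f 88 90 84
f 86 90 85
f 89 87 85
f 85 90 89
f 89 88 87
f 90 88 89
f 92 94 91
f 95 92 91
f 91 94 93
f 93 95 91
f 92 98 94
f 96 92 95
f 96 98 92
f 94 98 93
f 97 95 93
f 93 98 97
f 97 96 95
f 98 96 97



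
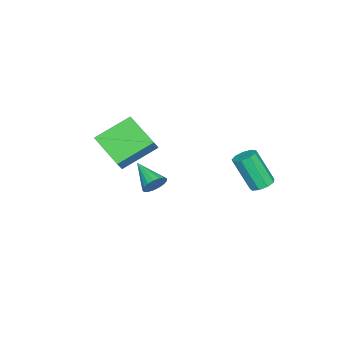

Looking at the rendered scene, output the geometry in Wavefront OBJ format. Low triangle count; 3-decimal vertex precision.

v -2.99 2.286 -4.839
v -2.56 2.711 -4.599
v -2.6 1.758 -2.841
v -3.03 1.334 -3.081
v -2.974 2.858 -4.529
v -3.014 1.905 -2.771
v -3.395 2.737 -4.604
v -3.435 1.784 -2.846
v -3.627 2.406 -4.789
v -3.667 1.453 -3.031
v -3.561 2.019 -4.997
v -3.601 1.066 -3.239
v -3.227 1.757 -5.132
v -3.267 0.804 -3.374
v -2.783 1.743 -5.129
v -2.823 0.79 -3.371
v -2.435 1.983 -4.991
v -2.475 1.03 -3.233
v -2.347 2.366 -4.781
v -2.387 1.413 -3.023
v 0.782 -3.253 -2.775
v -0.244 -4.864 -2.004
v -0.481 -1.963 -1.762
v -1.507 -3.575 -0.991
v 1.287 -3.265 -2.129
v 0.261 -4.877 -1.358
v 0.024 -1.976 -1.116
v -1.002 -3.587 -0.345
v 2.52 -0.892 -2.134
v 2.869 -0.808 -1.604
v 1.76 -2.068 -1.446
v 2.627 -0.626 -1.562
v 2.36 -0.505 -1.651
v 2.129 -0.473 -1.85
v 1.989 -0.537 -2.115
v 1.97 -0.682 -2.384
v 2.077 -0.876 -2.595
v 2.286 -1.073 -2.702
v 2.548 -1.229 -2.678
v 2.804 -1.308 -2.529
v 2.995 -1.292 -2.291
v 3.078 -1.184 -2.016
v 3.032 -1.009 -1.768
f 2 1 5
f 2 5 3
f 3 5 6
f 3 6 4
f 5 1 7
f 5 7 6
f 6 7 8
f 6 8 4
f 7 1 9
f 7 9 8
f 8 9 10
f 8 10 4
f 9 1 11
f 9 11 10
f 10 11 12
f 10 12 4
f 11 1 13
f 11 13 12
f 12 13 14
f 12 14 4
f 13 1 15
f 13 15 14
f 14 15 16
f 14 16 4
f 15 1 17
f 15 17 16
f 16 17 18
f 16 18 4
f 17 1 19
f 17 19 18
f 18 19 20
f 18 20 4
f 19 1 2
f 19 2 20
f 20 2 3
f 20 3 4
f 22 24 21
f 25 22 21
f 21 24 23
f 23 25 21
f 22 28 24
f 26 22 25
f 26 28 22
f 24 28 23
f 27 25 23
f 23 28 27
f 27 26 25
f 28 26 27
f 30 29 32
f 30 32 31
f 32 29 33
f 32 33 31
f 33 29 34
f 33 34 31
f 34 29 35
f 34 35 31
f 35 29 36
f 35 36 31
f 36 29 37
f 36 37 31
f 37 29 38
f 37 38 31
f 38 29 39
f 38 39 31
f 39 29 40
f 39 40 31
f 40 29 41
f 40 41 31
f 41 29 42
f 41 42 31
f 42 29 43
f 42 43 31
f 43 29 30
f 43 30 31



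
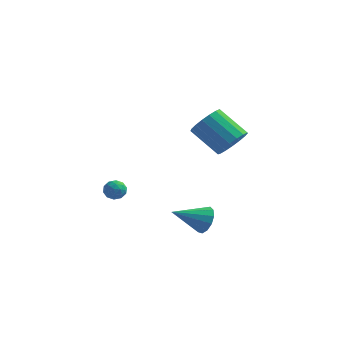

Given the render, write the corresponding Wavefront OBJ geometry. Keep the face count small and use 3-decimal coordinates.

v -4.307 0.756 -2.683
v -3.814 1.194 -2.9
v -3.526 0.126 -2.18
v -3.033 0.564 -2.397
v -3.489 0.766 -1.914
v -3.972 1.156 -2.226
v -3.368 0.164 -2.854
v -3.851 0.554 -3.166
v -3.234 0.828 -3.006
v -3.309 1.2 -2.425
v -4.031 0.12 -2.655
v -4.106 0.492 -2.074
v -4.129 1.03 -2.836
v -3.211 0.29 -2.244
v -3.479 0.409 -1.96
v -3.189 0.666 -2.088
v -4.222 1.008 -2.44
v -3.932 1.265 -2.567
v -3.741 1.014 -1.987
v -3.408 0.055 -2.513
v -3.118 0.312 -2.64
v -4.151 0.654 -2.992
v -3.861 0.911 -3.12
v -3.599 0.306 -3.093
v -3.498 1.073 -3.026
v -3.039 0.702 -2.73
v -3.236 0.467 -2.999
v -3.52 0.696 -3.182
v -3.542 1.291 -2.684
v -3.083 0.921 -2.388
v -3.351 1.04 -2.105
v -3.635 1.269 -2.288
v -3.201 1.076 -2.746
v -4.257 0.399 -2.692
v -3.798 0.029 -2.396
v -3.705 0.051 -2.792
v -3.989 0.28 -2.975
v -4.301 0.618 -2.35
v -3.842 0.247 -2.054
v -3.82 0.624 -1.898
v -4.104 0.853 -2.081
v -4.139 0.244 -2.334
v 2.777 1.399 1.783
v 3.351 2.152 2.303
v 1.677 2.533 3.598
v 1.103 1.781 3.077
v 3.117 2.415 1.924
v 1.444 2.796 3.219
v 2.806 2.445 1.513
v 1.132 2.826 2.807
v 2.488 2.236 1.163
v 0.814 2.617 2.458
v 2.236 1.835 0.955
v 0.562 2.216 2.25
v 2.108 1.334 0.937
v 0.434 1.715 2.232
v 2.133 0.849 1.113
v 0.46 1.23 2.407
v 2.306 0.489 1.442
v 0.632 0.87 2.736
v 2.586 0.338 1.849
v 0.913 0.719 3.143
v 2.911 0.431 2.241
v 1.237 0.812 3.535
v 3.204 0.745 2.528
v 1.53 1.126 3.822
v 3.4 1.209 2.644
v 1.726 1.59 3.939
v 3.453 1.717 2.563
v 1.779 2.098 3.858
v 1.321 1.194 -4.224
v 1.946 0.827 -3.625
v -0.201 0.086 -3.316
v 1.761 1.267 -3.396
v 1.437 1.685 -3.43
v 1.076 1.946 -3.716
v 0.792 1.969 -4.163
v 0.677 1.746 -4.629
v 0.766 1.348 -4.967
v 1.031 0.901 -5.068
v 1.388 0.547 -4.902
v 1.724 0.399 -4.52
v 1.932 0.503 -4.044
f 1 38 17
f 38 12 41
f 17 41 6
f 38 41 17
f 1 17 13
f 17 6 18
f 13 18 2
f 17 18 13
f 1 13 22
f 13 2 23
f 22 23 8
f 13 23 22
f 1 22 34
f 22 8 37
f 34 37 11
f 22 37 34
f 1 34 38
f 34 11 42
f 38 42 12
f 34 42 38
f 2 18 29
f 18 6 32
f 29 32 10
f 18 32 29
f 6 41 19
f 41 12 40
f 19 40 5
f 41 40 19
f 12 42 39
f 42 11 35
f 39 35 3
f 42 35 39
f 11 37 36
f 37 8 24
f 36 24 7
f 37 24 36
f 8 23 28
f 23 2 25
f 28 25 9
f 23 25 28
f 4 30 16
f 30 10 31
f 16 31 5
f 30 31 16
f 4 16 14
f 16 5 15
f 14 15 3
f 16 15 14
f 4 14 21
f 14 3 20
f 21 20 7
f 14 20 21
f 4 21 26
f 21 7 27
f 26 27 9
f 21 27 26
f 4 26 30
f 26 9 33
f 30 33 10
f 26 33 30
f 5 31 19
f 31 10 32
f 19 32 6
f 31 32 19
f 3 15 39
f 15 5 40
f 39 40 12
f 15 40 39
f 7 20 36
f 20 3 35
f 36 35 11
f 20 35 36
f 9 27 28
f 27 7 24
f 28 24 8
f 27 24 28
f 10 33 29
f 33 9 25
f 29 25 2
f 33 25 29
f 44 43 47
f 44 47 45
f 45 47 48
f 45 48 46
f 47 43 49
f 47 49 48
f 48 49 50
f 48 50 46
f 49 43 51
f 49 51 50
f 50 51 52
f 50 52 46
f 51 43 53
f 51 53 52
f 52 53 54
f 52 54 46
f 53 43 55
f 53 55 54
f 54 55 56
f 54 56 46
f 55 43 57
f 55 57 56
f 56 57 58
f 56 58 46
f 57 43 59
f 57 59 58
f 58 59 60
f 58 60 46
f 59 43 61
f 59 61 60
f 60 61 62
f 60 62 46
f 61 43 63
f 61 63 62
f 62 63 64
f 62 64 46
f 63 43 65
f 63 65 64
f 64 65 66
f 64 66 46
f 65 43 67
f 65 67 66
f 66 67 68
f 66 68 46
f 67 43 69
f 67 69 68
f 68 69 70
f 68 70 46
f 69 43 44
f 69 44 70
f 70 44 45
f 70 45 46
f 72 71 74
f 72 74 73
f 74 71 75
f 74 75 73
f 75 71 76
f 75 76 73
f 76 71 77
f 76 77 73
f 77 71 78
f 77 78 73
f 78 71 79
f 78 79 73
f 79 71 80
f 79 80 73
f 80 71 81
f 80 81 73
f 81 71 82
f 81 82 73
f 82 71 83
f 82 83 73
f 83 71 72
f 83 72 73

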